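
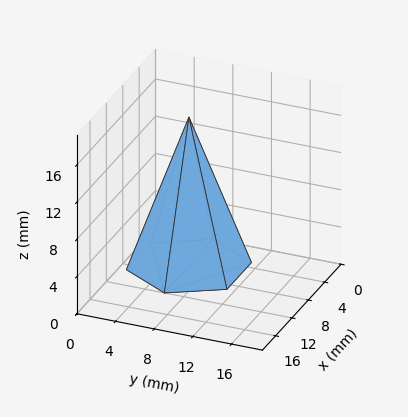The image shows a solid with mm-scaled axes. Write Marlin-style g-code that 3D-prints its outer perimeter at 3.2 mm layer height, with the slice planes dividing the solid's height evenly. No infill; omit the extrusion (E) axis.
Reading the render: the shape is a regular 6-sided pyramid, base circumscribed radius ≈ 6 mm, apex at z ≈ 16 mm (dimensions read to the nearest mm from the axis ticks). For the g-code, the solid's height is divided into equal slices at the stated Δz and each level perimeter traced with G1 moves after a G0 lift.

; perimeter-only toolpath
G21 ; units = mm
G90 ; absolute positioning
G28 ; home
; layer 1
G0 Z3.2
G0 X10.8 Y6.0
G1 X8.4 Y10.2
G1 X3.6 Y10.2
G1 X1.2 Y6.0
G1 X3.6 Y1.8
G1 X8.4 Y1.8
G1 X10.8 Y6.0
; layer 2
G0 Z6.4
G0 X9.6 Y6.0
G1 X7.8 Y9.1
G1 X4.2 Y9.1
G1 X2.4 Y6.0
G1 X4.2 Y2.9
G1 X7.8 Y2.9
G1 X9.6 Y6.0
; layer 3
G0 Z9.6
G0 X8.4 Y6.0
G1 X7.2 Y8.1
G1 X4.8 Y8.1
G1 X3.6 Y6.0
G1 X4.8 Y3.9
G1 X7.2 Y3.9
G1 X8.4 Y6.0
; layer 4
G0 Z12.8
G0 X7.2 Y6.0
G1 X6.6 Y7.0
G1 X5.4 Y7.0
G1 X4.8 Y6.0
G1 X5.4 Y5.0
G1 X6.6 Y5.0
G1 X7.2 Y6.0
M2 ; end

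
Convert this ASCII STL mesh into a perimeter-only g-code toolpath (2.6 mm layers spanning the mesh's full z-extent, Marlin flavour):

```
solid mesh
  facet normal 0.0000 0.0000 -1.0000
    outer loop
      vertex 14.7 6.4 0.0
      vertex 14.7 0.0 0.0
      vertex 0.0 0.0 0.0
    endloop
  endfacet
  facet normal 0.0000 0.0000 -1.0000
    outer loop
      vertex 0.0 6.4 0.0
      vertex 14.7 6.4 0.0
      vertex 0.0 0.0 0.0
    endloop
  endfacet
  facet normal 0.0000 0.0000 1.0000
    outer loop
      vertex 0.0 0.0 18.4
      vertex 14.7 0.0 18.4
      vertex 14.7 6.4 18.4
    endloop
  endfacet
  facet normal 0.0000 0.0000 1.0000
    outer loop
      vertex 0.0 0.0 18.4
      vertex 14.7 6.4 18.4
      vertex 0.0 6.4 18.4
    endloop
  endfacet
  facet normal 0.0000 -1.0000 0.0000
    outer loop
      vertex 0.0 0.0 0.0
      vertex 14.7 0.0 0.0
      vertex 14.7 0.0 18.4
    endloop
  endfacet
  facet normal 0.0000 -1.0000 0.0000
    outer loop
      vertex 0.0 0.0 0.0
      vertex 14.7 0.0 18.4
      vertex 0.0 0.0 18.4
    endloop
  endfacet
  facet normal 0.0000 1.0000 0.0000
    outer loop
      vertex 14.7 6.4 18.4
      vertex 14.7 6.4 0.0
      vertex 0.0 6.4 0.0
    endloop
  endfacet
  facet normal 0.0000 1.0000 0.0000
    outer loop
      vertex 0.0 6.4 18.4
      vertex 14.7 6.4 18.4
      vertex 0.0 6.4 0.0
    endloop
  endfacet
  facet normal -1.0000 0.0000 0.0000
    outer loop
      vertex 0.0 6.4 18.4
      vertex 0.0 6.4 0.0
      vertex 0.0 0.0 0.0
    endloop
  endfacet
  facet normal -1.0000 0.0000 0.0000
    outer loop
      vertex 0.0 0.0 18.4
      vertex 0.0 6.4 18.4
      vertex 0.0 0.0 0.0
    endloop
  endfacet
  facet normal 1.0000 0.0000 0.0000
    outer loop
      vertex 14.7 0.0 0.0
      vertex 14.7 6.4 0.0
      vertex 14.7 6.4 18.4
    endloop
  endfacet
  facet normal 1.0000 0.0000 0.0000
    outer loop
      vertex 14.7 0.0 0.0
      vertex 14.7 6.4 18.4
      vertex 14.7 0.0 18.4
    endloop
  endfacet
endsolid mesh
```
; perimeter-only toolpath
G21 ; units = mm
G90 ; absolute positioning
G28 ; home
; layer 1
G0 Z2.6
G0 X0.0 Y0.0
G1 X14.7 Y0.0
G1 X14.7 Y6.4
G1 X0.0 Y6.4
G1 X0.0 Y0.0
; layer 2
G0 Z5.3
G0 X0.0 Y0.0
G1 X14.7 Y0.0
G1 X14.7 Y6.4
G1 X0.0 Y6.4
G1 X0.0 Y0.0
; layer 3
G0 Z7.9
G0 X0.0 Y0.0
G1 X14.7 Y0.0
G1 X14.7 Y6.4
G1 X0.0 Y6.4
G1 X0.0 Y0.0
; layer 4
G0 Z10.5
G0 X0.0 Y0.0
G1 X14.7 Y0.0
G1 X14.7 Y6.4
G1 X0.0 Y6.4
G1 X0.0 Y0.0
; layer 5
G0 Z13.1
G0 X0.0 Y0.0
G1 X14.7 Y0.0
G1 X14.7 Y6.4
G1 X0.0 Y6.4
G1 X0.0 Y0.0
; layer 6
G0 Z15.8
G0 X0.0 Y0.0
G1 X14.7 Y0.0
G1 X14.7 Y6.4
G1 X0.0 Y6.4
G1 X0.0 Y0.0
; layer 7
G0 Z18.4
G0 X0.0 Y0.0
G1 X14.7 Y0.0
G1 X14.7 Y6.4
G1 X0.0 Y6.4
G1 X0.0 Y0.0
M2 ; end

The solid is a rectangular box, roughly 14.7 × 6.4 mm footprint and 18.4 mm tall. Slicing at Δz = 2.6 mm — 7 equal slices spanning the solid's height, so layer i sits at z = i·h/7 — gives 7 non-empty perimeters. Each is a 4-segment closed polygon; G0 lifts to the layer z and rapids to the start vertex, then G1 traces the edges.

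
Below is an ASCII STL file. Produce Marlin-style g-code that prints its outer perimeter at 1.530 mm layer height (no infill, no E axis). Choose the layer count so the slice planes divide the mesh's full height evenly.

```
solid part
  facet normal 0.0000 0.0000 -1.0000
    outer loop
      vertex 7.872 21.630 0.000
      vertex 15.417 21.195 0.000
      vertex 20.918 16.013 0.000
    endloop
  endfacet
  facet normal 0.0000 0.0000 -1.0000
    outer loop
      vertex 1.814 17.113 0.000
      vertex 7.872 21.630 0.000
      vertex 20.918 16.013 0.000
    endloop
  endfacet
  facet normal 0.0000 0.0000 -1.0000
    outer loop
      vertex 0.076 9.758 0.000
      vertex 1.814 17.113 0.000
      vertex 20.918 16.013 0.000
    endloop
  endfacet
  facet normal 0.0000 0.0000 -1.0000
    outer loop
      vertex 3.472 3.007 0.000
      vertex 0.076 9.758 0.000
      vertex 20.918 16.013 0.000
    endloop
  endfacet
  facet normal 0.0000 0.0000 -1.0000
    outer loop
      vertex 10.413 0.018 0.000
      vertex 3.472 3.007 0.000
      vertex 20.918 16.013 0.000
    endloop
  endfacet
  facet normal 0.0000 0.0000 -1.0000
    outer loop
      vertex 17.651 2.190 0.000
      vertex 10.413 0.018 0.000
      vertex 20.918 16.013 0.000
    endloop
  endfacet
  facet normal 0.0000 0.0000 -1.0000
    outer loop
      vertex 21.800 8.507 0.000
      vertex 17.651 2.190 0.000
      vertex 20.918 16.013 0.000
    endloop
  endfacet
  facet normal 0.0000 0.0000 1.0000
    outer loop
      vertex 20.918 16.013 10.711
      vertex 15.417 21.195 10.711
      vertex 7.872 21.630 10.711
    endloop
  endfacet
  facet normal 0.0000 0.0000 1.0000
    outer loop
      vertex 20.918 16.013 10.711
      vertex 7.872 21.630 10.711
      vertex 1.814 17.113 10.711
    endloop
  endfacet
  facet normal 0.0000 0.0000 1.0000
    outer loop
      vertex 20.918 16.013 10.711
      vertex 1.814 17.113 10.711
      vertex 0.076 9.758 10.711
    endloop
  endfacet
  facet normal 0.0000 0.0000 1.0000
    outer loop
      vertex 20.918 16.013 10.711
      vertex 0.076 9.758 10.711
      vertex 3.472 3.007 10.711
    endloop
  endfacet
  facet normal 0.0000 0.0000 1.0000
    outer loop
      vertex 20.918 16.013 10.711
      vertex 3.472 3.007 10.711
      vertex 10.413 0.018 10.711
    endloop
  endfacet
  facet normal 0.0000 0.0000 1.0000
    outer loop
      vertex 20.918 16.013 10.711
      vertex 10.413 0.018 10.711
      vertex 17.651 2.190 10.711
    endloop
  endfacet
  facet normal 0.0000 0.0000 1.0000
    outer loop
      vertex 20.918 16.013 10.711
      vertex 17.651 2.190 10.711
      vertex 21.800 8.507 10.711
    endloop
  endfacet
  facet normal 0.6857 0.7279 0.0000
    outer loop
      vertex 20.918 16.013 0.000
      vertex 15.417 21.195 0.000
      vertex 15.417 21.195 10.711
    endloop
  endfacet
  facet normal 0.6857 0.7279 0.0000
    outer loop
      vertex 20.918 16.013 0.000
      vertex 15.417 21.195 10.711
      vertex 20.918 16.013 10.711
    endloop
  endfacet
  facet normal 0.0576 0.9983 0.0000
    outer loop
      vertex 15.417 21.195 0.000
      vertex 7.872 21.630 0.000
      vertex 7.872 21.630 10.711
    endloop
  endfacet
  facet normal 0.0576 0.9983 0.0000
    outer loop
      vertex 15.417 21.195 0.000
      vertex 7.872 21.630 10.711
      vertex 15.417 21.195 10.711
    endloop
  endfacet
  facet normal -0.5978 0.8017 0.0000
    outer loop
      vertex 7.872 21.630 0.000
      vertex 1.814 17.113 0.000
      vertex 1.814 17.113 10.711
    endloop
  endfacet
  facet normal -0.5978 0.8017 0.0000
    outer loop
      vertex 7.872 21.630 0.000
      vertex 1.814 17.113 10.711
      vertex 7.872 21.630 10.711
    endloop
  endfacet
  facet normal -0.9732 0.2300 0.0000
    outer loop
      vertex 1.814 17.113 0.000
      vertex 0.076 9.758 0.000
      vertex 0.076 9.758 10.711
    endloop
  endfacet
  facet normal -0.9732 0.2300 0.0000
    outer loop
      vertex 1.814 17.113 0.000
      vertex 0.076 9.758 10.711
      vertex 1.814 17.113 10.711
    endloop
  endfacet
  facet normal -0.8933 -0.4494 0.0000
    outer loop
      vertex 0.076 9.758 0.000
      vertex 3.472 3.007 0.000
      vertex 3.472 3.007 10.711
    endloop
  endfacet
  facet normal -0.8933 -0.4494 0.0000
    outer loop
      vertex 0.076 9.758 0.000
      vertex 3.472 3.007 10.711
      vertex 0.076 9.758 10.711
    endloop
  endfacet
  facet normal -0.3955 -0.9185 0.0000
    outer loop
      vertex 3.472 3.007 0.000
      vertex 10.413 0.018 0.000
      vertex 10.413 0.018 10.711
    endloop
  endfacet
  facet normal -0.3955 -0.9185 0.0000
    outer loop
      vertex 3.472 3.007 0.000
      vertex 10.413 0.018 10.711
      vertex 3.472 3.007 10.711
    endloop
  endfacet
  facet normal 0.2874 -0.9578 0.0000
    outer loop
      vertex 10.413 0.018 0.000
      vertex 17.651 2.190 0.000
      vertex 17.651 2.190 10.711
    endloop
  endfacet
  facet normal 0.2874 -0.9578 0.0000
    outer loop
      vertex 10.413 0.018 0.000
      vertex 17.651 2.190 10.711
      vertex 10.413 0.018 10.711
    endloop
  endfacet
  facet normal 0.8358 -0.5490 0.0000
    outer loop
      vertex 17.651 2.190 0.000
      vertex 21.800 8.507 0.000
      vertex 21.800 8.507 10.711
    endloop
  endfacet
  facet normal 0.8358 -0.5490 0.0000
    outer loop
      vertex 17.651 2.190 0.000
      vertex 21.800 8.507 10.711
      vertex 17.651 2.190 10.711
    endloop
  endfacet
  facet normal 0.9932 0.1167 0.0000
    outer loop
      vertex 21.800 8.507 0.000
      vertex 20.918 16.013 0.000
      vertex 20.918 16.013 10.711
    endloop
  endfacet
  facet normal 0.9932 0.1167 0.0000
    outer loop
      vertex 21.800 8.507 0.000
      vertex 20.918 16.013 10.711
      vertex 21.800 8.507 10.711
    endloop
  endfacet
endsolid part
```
; perimeter-only toolpath
G21 ; units = mm
G90 ; absolute positioning
G28 ; home
; layer 1
G0 Z1.530
G0 X20.918 Y16.013
G1 X15.417 Y21.195
G1 X7.872 Y21.630
G1 X1.814 Y17.113
G1 X0.076 Y9.758
G1 X3.472 Y3.007
G1 X10.413 Y0.018
G1 X17.651 Y2.190
G1 X21.800 Y8.507
G1 X20.918 Y16.013
; layer 2
G0 Z3.060
G0 X20.918 Y16.013
G1 X15.417 Y21.195
G1 X7.872 Y21.630
G1 X1.814 Y17.113
G1 X0.076 Y9.758
G1 X3.472 Y3.007
G1 X10.413 Y0.018
G1 X17.651 Y2.190
G1 X21.800 Y8.507
G1 X20.918 Y16.013
; layer 3
G0 Z4.590
G0 X20.918 Y16.013
G1 X15.417 Y21.195
G1 X7.872 Y21.630
G1 X1.814 Y17.113
G1 X0.076 Y9.758
G1 X3.472 Y3.007
G1 X10.413 Y0.018
G1 X17.651 Y2.190
G1 X21.800 Y8.507
G1 X20.918 Y16.013
; layer 4
G0 Z6.121
G0 X20.918 Y16.013
G1 X15.417 Y21.195
G1 X7.872 Y21.630
G1 X1.814 Y17.113
G1 X0.076 Y9.758
G1 X3.472 Y3.007
G1 X10.413 Y0.018
G1 X17.651 Y2.190
G1 X21.800 Y8.507
G1 X20.918 Y16.013
; layer 5
G0 Z7.651
G0 X20.918 Y16.013
G1 X15.417 Y21.195
G1 X7.872 Y21.630
G1 X1.814 Y17.113
G1 X0.076 Y9.758
G1 X3.472 Y3.007
G1 X10.413 Y0.018
G1 X17.651 Y2.190
G1 X21.800 Y8.507
G1 X20.918 Y16.013
; layer 6
G0 Z9.181
G0 X20.918 Y16.013
G1 X15.417 Y21.195
G1 X7.872 Y21.630
G1 X1.814 Y17.113
G1 X0.076 Y9.758
G1 X3.472 Y3.007
G1 X10.413 Y0.018
G1 X17.651 Y2.190
G1 X21.800 Y8.507
G1 X20.918 Y16.013
; layer 7
G0 Z10.711
G0 X20.918 Y16.013
G1 X15.417 Y21.195
G1 X7.872 Y21.630
G1 X1.814 Y17.113
G1 X0.076 Y9.758
G1 X3.472 Y3.007
G1 X10.413 Y0.018
G1 X17.651 Y2.190
G1 X21.800 Y8.507
G1 X20.918 Y16.013
M2 ; end

The solid is a regular 9-sided prism (a cylinder approximated with 9 flat sides), circumscribed radius ≈ 11 mm, height ≈ 10.7 mm. Slicing at Δz = 1.530 mm — 7 equal slices spanning the solid's height, so layer i sits at z = i·h/7 — gives 7 non-empty perimeters. Each is a 9-segment closed polygon; G0 lifts to the layer z and rapids to the start vertex, then G1 traces the edges.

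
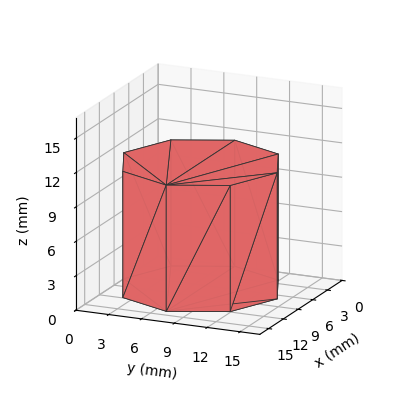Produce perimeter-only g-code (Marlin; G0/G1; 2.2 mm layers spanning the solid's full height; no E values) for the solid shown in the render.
Reading the render: the shape is a regular 8-sided prism (a cylinder approximated with 8 flat sides), circumscribed radius ≈ 7 mm, height ≈ 11 mm (dimensions read to the nearest mm from the axis ticks). For the g-code, the solid's height is divided into equal slices at the stated Δz and each level perimeter traced with G1 moves after a G0 lift.

; perimeter-only toolpath
G21 ; units = mm
G90 ; absolute positioning
G28 ; home
; layer 1
G0 Z2.2
G0 X14.0 Y7.0
G1 X11.9 Y11.9
G1 X7.0 Y14.0
G1 X2.1 Y11.9
G1 X0.0 Y7.0
G1 X2.1 Y2.1
G1 X7.0 Y0.0
G1 X11.9 Y2.1
G1 X14.0 Y7.0
; layer 2
G0 Z4.4
G0 X14.0 Y7.0
G1 X11.9 Y11.9
G1 X7.0 Y14.0
G1 X2.1 Y11.9
G1 X0.0 Y7.0
G1 X2.1 Y2.1
G1 X7.0 Y0.0
G1 X11.9 Y2.1
G1 X14.0 Y7.0
; layer 3
G0 Z6.6
G0 X14.0 Y7.0
G1 X11.9 Y11.9
G1 X7.0 Y14.0
G1 X2.1 Y11.9
G1 X0.0 Y7.0
G1 X2.1 Y2.1
G1 X7.0 Y0.0
G1 X11.9 Y2.1
G1 X14.0 Y7.0
; layer 4
G0 Z8.8
G0 X14.0 Y7.0
G1 X11.9 Y11.9
G1 X7.0 Y14.0
G1 X2.1 Y11.9
G1 X0.0 Y7.0
G1 X2.1 Y2.1
G1 X7.0 Y0.0
G1 X11.9 Y2.1
G1 X14.0 Y7.0
; layer 5
G0 Z11.0
G0 X14.0 Y7.0
G1 X11.9 Y11.9
G1 X7.0 Y14.0
G1 X2.1 Y11.9
G1 X0.0 Y7.0
G1 X2.1 Y2.1
G1 X7.0 Y0.0
G1 X11.9 Y2.1
G1 X14.0 Y7.0
M2 ; end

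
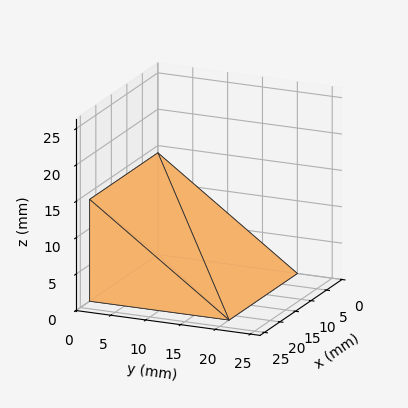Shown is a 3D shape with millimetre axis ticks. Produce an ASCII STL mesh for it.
Reading the render: the shape is a wedge (ramp): 22 × 20 mm base, rising to 14 mm along the y=0 edge and sloping linearly to z=0 at y=20 (dimensions read to the nearest mm from the axis ticks). For the STL, each face is triangulated and given an outward normal.

solid part
  facet normal 0.0000 0.0000 -1.0000
    outer loop
      vertex 22.000 20.000 0.000
      vertex 22.000 0.000 0.000
      vertex 0.000 0.000 0.000
    endloop
  endfacet
  facet normal 0.0000 0.0000 -1.0000
    outer loop
      vertex 0.000 20.000 0.000
      vertex 22.000 20.000 0.000
      vertex 0.000 0.000 0.000
    endloop
  endfacet
  facet normal 0.0000 -1.0000 0.0000
    outer loop
      vertex 0.000 0.000 0.000
      vertex 22.000 0.000 0.000
      vertex 22.000 0.000 14.000
    endloop
  endfacet
  facet normal 0.0000 -1.0000 0.0000
    outer loop
      vertex 0.000 0.000 0.000
      vertex 22.000 0.000 14.000
      vertex 0.000 0.000 14.000
    endloop
  endfacet
  facet normal 0.0000 0.5735 0.8192
    outer loop
      vertex 0.000 0.000 14.000
      vertex 22.000 0.000 14.000
      vertex 22.000 20.000 0.000
    endloop
  endfacet
  facet normal 0.0000 0.5735 0.8192
    outer loop
      vertex 0.000 0.000 14.000
      vertex 22.000 20.000 0.000
      vertex 0.000 20.000 0.000
    endloop
  endfacet
  facet normal -1.0000 0.0000 0.0000
    outer loop
      vertex 0.000 0.000 14.000
      vertex 0.000 20.000 0.000
      vertex 0.000 0.000 0.000
    endloop
  endfacet
  facet normal 1.0000 0.0000 0.0000
    outer loop
      vertex 22.000 0.000 0.000
      vertex 22.000 20.000 0.000
      vertex 22.000 0.000 14.000
    endloop
  endfacet
endsolid part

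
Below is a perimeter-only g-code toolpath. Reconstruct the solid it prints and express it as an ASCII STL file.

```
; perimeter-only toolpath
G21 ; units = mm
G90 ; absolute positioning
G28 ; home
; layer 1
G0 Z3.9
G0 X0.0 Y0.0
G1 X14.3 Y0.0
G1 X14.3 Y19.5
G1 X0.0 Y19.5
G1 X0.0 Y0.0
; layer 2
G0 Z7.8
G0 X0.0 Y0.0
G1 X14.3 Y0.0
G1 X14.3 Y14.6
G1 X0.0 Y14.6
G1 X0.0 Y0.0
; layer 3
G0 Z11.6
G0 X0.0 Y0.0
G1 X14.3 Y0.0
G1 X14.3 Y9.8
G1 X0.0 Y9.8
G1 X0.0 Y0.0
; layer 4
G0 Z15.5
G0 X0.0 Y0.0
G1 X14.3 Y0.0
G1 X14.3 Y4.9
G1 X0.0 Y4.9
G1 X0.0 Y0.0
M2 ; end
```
solid part
  facet normal 0.0000 0.0000 -1.0000
    outer loop
      vertex 14.3 24.4 0.0
      vertex 14.3 0.0 0.0
      vertex 0.0 0.0 0.0
    endloop
  endfacet
  facet normal 0.0000 0.0000 -1.0000
    outer loop
      vertex 0.0 24.4 0.0
      vertex 14.3 24.4 0.0
      vertex 0.0 0.0 0.0
    endloop
  endfacet
  facet normal 0.0000 -1.0000 0.0000
    outer loop
      vertex 0.0 0.0 0.0
      vertex 14.3 0.0 0.0
      vertex 14.3 0.0 19.4
    endloop
  endfacet
  facet normal 0.0000 -1.0000 0.0000
    outer loop
      vertex 0.0 0.0 0.0
      vertex 14.3 0.0 19.4
      vertex 0.0 0.0 19.4
    endloop
  endfacet
  facet normal 0.0000 0.6223 0.7827
    outer loop
      vertex 0.0 0.0 19.4
      vertex 14.3 0.0 19.4
      vertex 14.3 24.4 0.0
    endloop
  endfacet
  facet normal 0.0000 0.6223 0.7827
    outer loop
      vertex 0.0 0.0 19.4
      vertex 14.3 24.4 0.0
      vertex 0.0 24.4 0.0
    endloop
  endfacet
  facet normal -1.0000 0.0000 0.0000
    outer loop
      vertex 0.0 0.0 19.4
      vertex 0.0 24.4 0.0
      vertex 0.0 0.0 0.0
    endloop
  endfacet
  facet normal 1.0000 0.0000 0.0000
    outer loop
      vertex 14.3 0.0 0.0
      vertex 14.3 24.4 0.0
      vertex 14.3 0.0 19.4
    endloop
  endfacet
endsolid part

The G0 Z moves step by Δz≈3.9 mm. The G1 loops shrink linearly with z, so the solid tapers from its base footprint up to z≈19.4. Closing with a flat bottom cap and the tapered top and triangulating gives 8 facets — a wedge (ramp): 14.3 × 24.4 mm base, rising to 19.4 mm along the y=0 edge and sloping linearly to z=0 at y=24.4.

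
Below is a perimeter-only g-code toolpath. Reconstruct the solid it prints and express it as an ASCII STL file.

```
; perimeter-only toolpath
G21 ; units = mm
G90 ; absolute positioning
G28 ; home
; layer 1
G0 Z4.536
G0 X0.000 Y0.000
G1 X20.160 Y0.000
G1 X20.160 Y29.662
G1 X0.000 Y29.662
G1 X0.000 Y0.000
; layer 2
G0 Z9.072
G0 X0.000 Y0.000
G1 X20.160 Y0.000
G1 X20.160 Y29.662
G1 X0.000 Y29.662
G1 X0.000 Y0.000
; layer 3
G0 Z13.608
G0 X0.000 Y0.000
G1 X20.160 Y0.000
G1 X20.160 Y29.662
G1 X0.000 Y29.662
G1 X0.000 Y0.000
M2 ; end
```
solid part
  facet normal 0.0000 0.0000 -1.0000
    outer loop
      vertex 20.160 29.662 0.000
      vertex 20.160 0.000 0.000
      vertex 0.000 0.000 0.000
    endloop
  endfacet
  facet normal 0.0000 0.0000 -1.0000
    outer loop
      vertex 0.000 29.662 0.000
      vertex 20.160 29.662 0.000
      vertex 0.000 0.000 0.000
    endloop
  endfacet
  facet normal 0.0000 0.0000 1.0000
    outer loop
      vertex 0.000 0.000 13.608
      vertex 20.160 0.000 13.608
      vertex 20.160 29.662 13.608
    endloop
  endfacet
  facet normal 0.0000 0.0000 1.0000
    outer loop
      vertex 0.000 0.000 13.608
      vertex 20.160 29.662 13.608
      vertex 0.000 29.662 13.608
    endloop
  endfacet
  facet normal 0.0000 -1.0000 0.0000
    outer loop
      vertex 0.000 0.000 0.000
      vertex 20.160 0.000 0.000
      vertex 20.160 0.000 13.608
    endloop
  endfacet
  facet normal 0.0000 -1.0000 0.0000
    outer loop
      vertex 0.000 0.000 0.000
      vertex 20.160 0.000 13.608
      vertex 0.000 0.000 13.608
    endloop
  endfacet
  facet normal 0.0000 1.0000 0.0000
    outer loop
      vertex 20.160 29.662 13.608
      vertex 20.160 29.662 0.000
      vertex 0.000 29.662 0.000
    endloop
  endfacet
  facet normal 0.0000 1.0000 0.0000
    outer loop
      vertex 0.000 29.662 13.608
      vertex 20.160 29.662 13.608
      vertex 0.000 29.662 0.000
    endloop
  endfacet
  facet normal -1.0000 0.0000 0.0000
    outer loop
      vertex 0.000 29.662 13.608
      vertex 0.000 29.662 0.000
      vertex 0.000 0.000 0.000
    endloop
  endfacet
  facet normal -1.0000 0.0000 0.0000
    outer loop
      vertex 0.000 0.000 13.608
      vertex 0.000 29.662 13.608
      vertex 0.000 0.000 0.000
    endloop
  endfacet
  facet normal 1.0000 0.0000 0.0000
    outer loop
      vertex 20.160 0.000 0.000
      vertex 20.160 29.662 0.000
      vertex 20.160 29.662 13.608
    endloop
  endfacet
  facet normal 1.0000 0.0000 0.0000
    outer loop
      vertex 20.160 0.000 0.000
      vertex 20.160 29.662 13.608
      vertex 20.160 0.000 13.608
    endloop
  endfacet
endsolid part

The G0 Z moves step by Δz≈4.536 mm. Every layer's G1 loop is the same polygon, so the solid is a straight extrusion of it from z=0 to z≈13.6. Closing with flat bottom and top caps and triangulating gives 12 facets — a rectangular box, roughly 20.2 × 29.7 mm footprint and 13.6 mm tall.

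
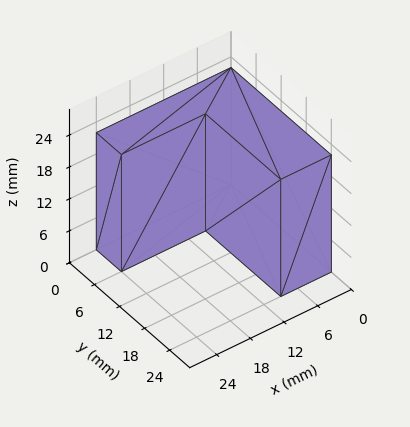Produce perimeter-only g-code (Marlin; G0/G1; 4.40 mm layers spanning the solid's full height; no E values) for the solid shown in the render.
Reading the render: the shape is an L-shaped prism: outer 24 × 24 mm, arm thicknesses ≈ 6 mm (horizontal) and 9 mm (vertical), extruded 22 mm in z (dimensions read to the nearest mm from the axis ticks). For the g-code, the solid's height is divided into equal slices at the stated Δz and each level perimeter traced with G1 moves after a G0 lift.

; perimeter-only toolpath
G21 ; units = mm
G90 ; absolute positioning
G28 ; home
; layer 1
G0 Z4.40
G0 X0.00 Y0.00
G1 X24.00 Y0.00
G1 X24.00 Y6.00
G1 X9.00 Y6.00
G1 X9.00 Y24.00
G1 X0.00 Y24.00
G1 X0.00 Y0.00
; layer 2
G0 Z8.80
G0 X0.00 Y0.00
G1 X24.00 Y0.00
G1 X24.00 Y6.00
G1 X9.00 Y6.00
G1 X9.00 Y24.00
G1 X0.00 Y24.00
G1 X0.00 Y0.00
; layer 3
G0 Z13.20
G0 X0.00 Y0.00
G1 X24.00 Y0.00
G1 X24.00 Y6.00
G1 X9.00 Y6.00
G1 X9.00 Y24.00
G1 X0.00 Y24.00
G1 X0.00 Y0.00
; layer 4
G0 Z17.60
G0 X0.00 Y0.00
G1 X24.00 Y0.00
G1 X24.00 Y6.00
G1 X9.00 Y6.00
G1 X9.00 Y24.00
G1 X0.00 Y24.00
G1 X0.00 Y0.00
; layer 5
G0 Z22.00
G0 X0.00 Y0.00
G1 X24.00 Y0.00
G1 X24.00 Y6.00
G1 X9.00 Y6.00
G1 X9.00 Y24.00
G1 X0.00 Y24.00
G1 X0.00 Y0.00
M2 ; end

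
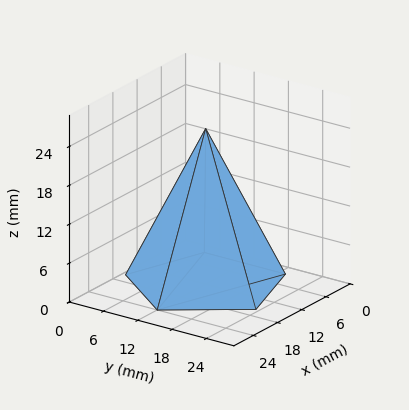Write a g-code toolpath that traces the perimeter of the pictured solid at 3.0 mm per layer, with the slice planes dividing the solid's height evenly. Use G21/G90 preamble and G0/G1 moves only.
Reading the render: the shape is a regular 5-sided pyramid, base circumscribed radius ≈ 12 mm, apex at z ≈ 24 mm (dimensions read to the nearest mm from the axis ticks). For the g-code, the solid's height is divided into equal slices at the stated Δz and each level perimeter traced with G1 moves after a G0 lift.

; perimeter-only toolpath
G21 ; units = mm
G90 ; absolute positioning
G28 ; home
; layer 1
G0 Z3.0
G0 X22.5 Y12.0
G1 X15.2 Y22.0
G1 X3.5 Y18.2
G1 X3.5 Y5.8
G1 X15.2 Y2.0
G1 X22.5 Y12.0
; layer 2
G0 Z6.0
G0 X21.0 Y12.0
G1 X14.8 Y20.5
G1 X4.7 Y17.3
G1 X4.7 Y6.7
G1 X14.8 Y3.5
G1 X21.0 Y12.0
; layer 3
G0 Z9.0
G0 X19.5 Y12.0
G1 X14.3 Y19.1
G1 X5.9 Y16.4
G1 X5.9 Y7.6
G1 X14.3 Y4.9
G1 X19.5 Y12.0
; layer 4
G0 Z12.0
G0 X18.0 Y12.0
G1 X13.8 Y17.7
G1 X7.2 Y15.6
G1 X7.2 Y8.4
G1 X13.8 Y6.3
G1 X18.0 Y12.0
; layer 5
G0 Z15.0
G0 X16.5 Y12.0
G1 X13.4 Y16.3
G1 X8.4 Y14.7
G1 X8.4 Y9.3
G1 X13.4 Y7.7
G1 X16.5 Y12.0
; layer 6
G0 Z18.0
G0 X15.0 Y12.0
G1 X12.9 Y14.8
G1 X9.6 Y13.8
G1 X9.6 Y10.2
G1 X12.9 Y9.2
G1 X15.0 Y12.0
; layer 7
G0 Z21.0
G0 X13.5 Y12.0
G1 X12.5 Y13.4
G1 X10.8 Y12.9
G1 X10.8 Y11.1
G1 X12.5 Y10.6
G1 X13.5 Y12.0
M2 ; end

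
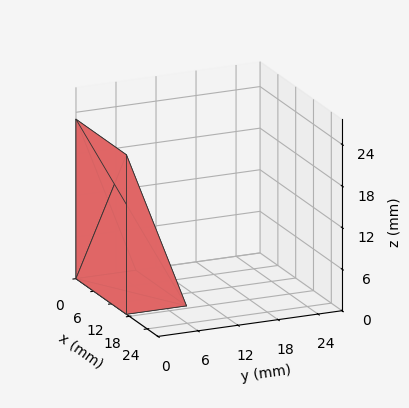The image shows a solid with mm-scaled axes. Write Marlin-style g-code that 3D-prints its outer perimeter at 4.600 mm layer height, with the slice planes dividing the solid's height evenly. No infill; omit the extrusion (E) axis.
Reading the render: the shape is a wedge (ramp): 17 × 9 mm base, rising to 23 mm along the y=0 edge and sloping linearly to z=0 at y=9 (dimensions read to the nearest mm from the axis ticks). For the g-code, the solid's height is divided into equal slices at the stated Δz and each level perimeter traced with G1 moves after a G0 lift.

; perimeter-only toolpath
G21 ; units = mm
G90 ; absolute positioning
G28 ; home
; layer 1
G0 Z4.600
G0 X0.000 Y0.000
G1 X17.000 Y0.000
G1 X17.000 Y7.200
G1 X0.000 Y7.200
G1 X0.000 Y0.000
; layer 2
G0 Z9.200
G0 X0.000 Y0.000
G1 X17.000 Y0.000
G1 X17.000 Y5.400
G1 X0.000 Y5.400
G1 X0.000 Y0.000
; layer 3
G0 Z13.800
G0 X0.000 Y0.000
G1 X17.000 Y0.000
G1 X17.000 Y3.600
G1 X0.000 Y3.600
G1 X0.000 Y0.000
; layer 4
G0 Z18.400
G0 X0.000 Y0.000
G1 X17.000 Y0.000
G1 X17.000 Y1.800
G1 X0.000 Y1.800
G1 X0.000 Y0.000
M2 ; end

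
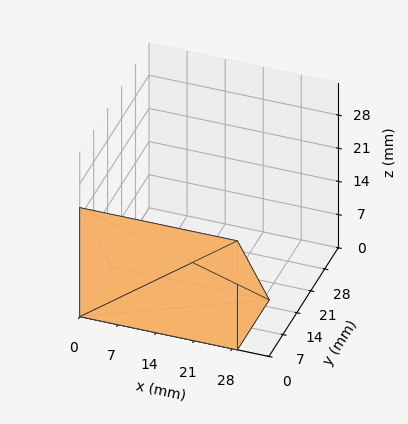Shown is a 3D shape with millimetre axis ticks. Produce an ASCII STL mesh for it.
Reading the render: the shape is a wedge (ramp): 29 × 16 mm base, rising to 23 mm along the y=0 edge and sloping linearly to z=0 at y=16 (dimensions read to the nearest mm from the axis ticks). For the STL, each face is triangulated and given an outward normal.

solid part
  facet normal 0.0000 0.0000 -1.0000
    outer loop
      vertex 29.0 16.0 0.0
      vertex 29.0 0.0 0.0
      vertex 0.0 0.0 0.0
    endloop
  endfacet
  facet normal 0.0000 0.0000 -1.0000
    outer loop
      vertex 0.0 16.0 0.0
      vertex 29.0 16.0 0.0
      vertex 0.0 0.0 0.0
    endloop
  endfacet
  facet normal 0.0000 -1.0000 0.0000
    outer loop
      vertex 0.0 0.0 0.0
      vertex 29.0 0.0 0.0
      vertex 29.0 0.0 23.0
    endloop
  endfacet
  facet normal 0.0000 -1.0000 0.0000
    outer loop
      vertex 0.0 0.0 0.0
      vertex 29.0 0.0 23.0
      vertex 0.0 0.0 23.0
    endloop
  endfacet
  facet normal 0.0000 0.8209 0.5711
    outer loop
      vertex 0.0 0.0 23.0
      vertex 29.0 0.0 23.0
      vertex 29.0 16.0 0.0
    endloop
  endfacet
  facet normal 0.0000 0.8209 0.5711
    outer loop
      vertex 0.0 0.0 23.0
      vertex 29.0 16.0 0.0
      vertex 0.0 16.0 0.0
    endloop
  endfacet
  facet normal -1.0000 0.0000 0.0000
    outer loop
      vertex 0.0 0.0 23.0
      vertex 0.0 16.0 0.0
      vertex 0.0 0.0 0.0
    endloop
  endfacet
  facet normal 1.0000 0.0000 0.0000
    outer loop
      vertex 29.0 0.0 0.0
      vertex 29.0 16.0 0.0
      vertex 29.0 0.0 23.0
    endloop
  endfacet
endsolid part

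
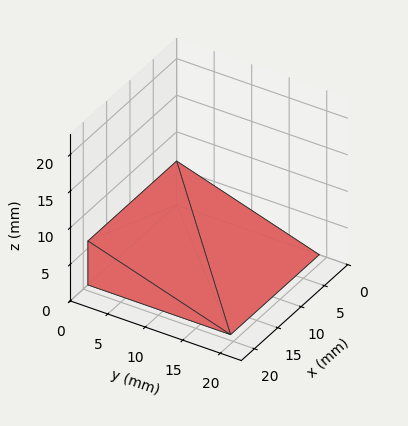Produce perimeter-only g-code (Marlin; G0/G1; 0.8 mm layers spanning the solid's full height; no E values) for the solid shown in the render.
Reading the render: the shape is a wedge (ramp): 19 × 19 mm base, rising to 6 mm along the y=0 edge and sloping linearly to z=0 at y=19 (dimensions read to the nearest mm from the axis ticks). For the g-code, the solid's height is divided into equal slices at the stated Δz and each level perimeter traced with G1 moves after a G0 lift.

; perimeter-only toolpath
G21 ; units = mm
G90 ; absolute positioning
G28 ; home
; layer 1
G0 Z0.8
G0 X0.0 Y0.0
G1 X19.0 Y0.0
G1 X19.0 Y16.6
G1 X0.0 Y16.6
G1 X0.0 Y0.0
; layer 2
G0 Z1.5
G0 X0.0 Y0.0
G1 X19.0 Y0.0
G1 X19.0 Y14.2
G1 X0.0 Y14.2
G1 X0.0 Y0.0
; layer 3
G0 Z2.2
G0 X0.0 Y0.0
G1 X19.0 Y0.0
G1 X19.0 Y11.9
G1 X0.0 Y11.9
G1 X0.0 Y0.0
; layer 4
G0 Z3.0
G0 X0.0 Y0.0
G1 X19.0 Y0.0
G1 X19.0 Y9.5
G1 X0.0 Y9.5
G1 X0.0 Y0.0
; layer 5
G0 Z3.8
G0 X0.0 Y0.0
G1 X19.0 Y0.0
G1 X19.0 Y7.1
G1 X0.0 Y7.1
G1 X0.0 Y0.0
; layer 6
G0 Z4.5
G0 X0.0 Y0.0
G1 X19.0 Y0.0
G1 X19.0 Y4.8
G1 X0.0 Y4.8
G1 X0.0 Y0.0
; layer 7
G0 Z5.2
G0 X0.0 Y0.0
G1 X19.0 Y0.0
G1 X19.0 Y2.4
G1 X0.0 Y2.4
G1 X0.0 Y0.0
M2 ; end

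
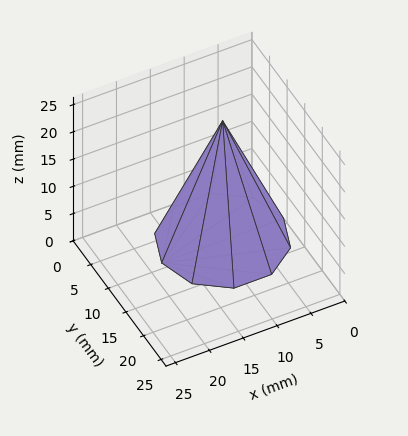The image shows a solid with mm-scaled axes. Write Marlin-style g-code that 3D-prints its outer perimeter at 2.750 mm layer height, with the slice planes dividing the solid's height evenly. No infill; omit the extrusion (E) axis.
Reading the render: the shape is a regular 10-sided pyramid, base circumscribed radius ≈ 9 mm, apex at z ≈ 22 mm (dimensions read to the nearest mm from the axis ticks). For the g-code, the solid's height is divided into equal slices at the stated Δz and each level perimeter traced with G1 moves after a G0 lift.

; perimeter-only toolpath
G21 ; units = mm
G90 ; absolute positioning
G28 ; home
; layer 1
G0 Z2.750
G0 X16.875 Y9.000
G1 X15.371 Y13.629
G1 X11.433 Y16.490
G1 X6.567 Y16.490
G1 X2.629 Y13.629
G1 X1.125 Y9.000
G1 X2.629 Y4.371
G1 X6.567 Y1.510
G1 X11.433 Y1.510
G1 X15.371 Y4.371
G1 X16.875 Y9.000
; layer 2
G0 Z5.500
G0 X15.750 Y9.000
G1 X14.461 Y12.967
G1 X11.086 Y15.420
G1 X6.914 Y15.420
G1 X3.539 Y12.967
G1 X2.250 Y9.000
G1 X3.539 Y5.032
G1 X6.914 Y2.580
G1 X11.086 Y2.580
G1 X14.461 Y5.032
G1 X15.750 Y9.000
; layer 3
G0 Z8.250
G0 X14.625 Y9.000
G1 X13.551 Y12.306
G1 X10.738 Y14.350
G1 X7.262 Y14.350
G1 X4.449 Y12.306
G1 X3.375 Y9.000
G1 X4.449 Y5.694
G1 X7.262 Y3.650
G1 X10.738 Y3.650
G1 X13.551 Y5.694
G1 X14.625 Y9.000
; layer 4
G0 Z11.000
G0 X13.500 Y9.000
G1 X12.640 Y11.645
G1 X10.390 Y13.280
G1 X7.610 Y13.280
G1 X5.359 Y11.645
G1 X4.500 Y9.000
G1 X5.359 Y6.355
G1 X7.610 Y4.720
G1 X10.390 Y4.720
G1 X12.640 Y6.355
G1 X13.500 Y9.000
; layer 5
G0 Z13.750
G0 X12.375 Y9.000
G1 X11.730 Y10.984
G1 X10.043 Y12.210
G1 X7.957 Y12.210
G1 X6.270 Y10.984
G1 X5.625 Y9.000
G1 X6.270 Y7.016
G1 X7.957 Y5.790
G1 X10.043 Y5.790
G1 X11.730 Y7.016
G1 X12.375 Y9.000
; layer 6
G0 Z16.500
G0 X11.250 Y9.000
G1 X10.820 Y10.322
G1 X9.695 Y11.140
G1 X8.305 Y11.140
G1 X7.180 Y10.322
G1 X6.750 Y9.000
G1 X7.180 Y7.678
G1 X8.305 Y6.860
G1 X9.695 Y6.860
G1 X10.820 Y7.678
G1 X11.250 Y9.000
; layer 7
G0 Z19.250
G0 X10.125 Y9.000
G1 X9.910 Y9.661
G1 X9.348 Y10.070
G1 X8.652 Y10.070
G1 X8.090 Y9.661
G1 X7.875 Y9.000
G1 X8.090 Y8.339
G1 X8.652 Y7.930
G1 X9.348 Y7.930
G1 X9.910 Y8.339
G1 X10.125 Y9.000
M2 ; end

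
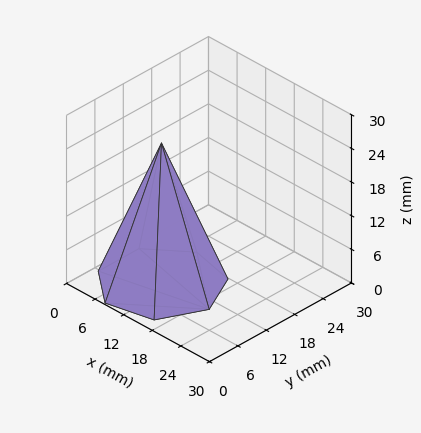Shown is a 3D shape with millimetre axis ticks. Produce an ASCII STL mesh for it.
Reading the render: the shape is a regular 7-sided pyramid, base circumscribed radius ≈ 10 mm, apex at z ≈ 25 mm (dimensions read to the nearest mm from the axis ticks). For the STL, each face is triangulated and given an outward normal.

solid part
  facet normal 0.0000 0.0000 -1.0000
    outer loop
      vertex 7.8 19.7 0.0
      vertex 16.2 17.8 0.0
      vertex 20.0 10.0 0.0
    endloop
  endfacet
  facet normal 0.0000 0.0000 -1.0000
    outer loop
      vertex 1.0 14.3 0.0
      vertex 7.8 19.7 0.0
      vertex 20.0 10.0 0.0
    endloop
  endfacet
  facet normal 0.0000 0.0000 -1.0000
    outer loop
      vertex 1.0 5.7 0.0
      vertex 1.0 14.3 0.0
      vertex 20.0 10.0 0.0
    endloop
  endfacet
  facet normal 0.0000 0.0000 -1.0000
    outer loop
      vertex 7.8 0.3 0.0
      vertex 1.0 5.7 0.0
      vertex 20.0 10.0 0.0
    endloop
  endfacet
  facet normal 0.0000 0.0000 -1.0000
    outer loop
      vertex 16.2 2.2 0.0
      vertex 7.8 0.3 0.0
      vertex 20.0 10.0 0.0
    endloop
  endfacet
  facet normal 0.8460 0.4121 0.3384
    outer loop
      vertex 20.0 10.0 0.0
      vertex 16.2 17.8 0.0
      vertex 10.0 10.0 25.0
    endloop
  endfacet
  facet normal 0.2076 0.9180 0.3379
    outer loop
      vertex 16.2 17.8 0.0
      vertex 7.8 19.7 0.0
      vertex 10.0 10.0 25.0
    endloop
  endfacet
  facet normal -0.5854 0.7372 0.3375
    outer loop
      vertex 7.8 19.7 0.0
      vertex 1.0 14.3 0.0
      vertex 10.0 10.0 25.0
    endloop
  endfacet
  facet normal -0.9409 0.0000 0.3387
    outer loop
      vertex 1.0 14.3 0.0
      vertex 1.0 5.7 0.0
      vertex 10.0 10.0 25.0
    endloop
  endfacet
  facet normal -0.5854 -0.7372 0.3375
    outer loop
      vertex 1.0 5.7 0.0
      vertex 7.8 0.3 0.0
      vertex 10.0 10.0 25.0
    endloop
  endfacet
  facet normal 0.2076 -0.9180 0.3379
    outer loop
      vertex 7.8 0.3 0.0
      vertex 16.2 2.2 0.0
      vertex 10.0 10.0 25.0
    endloop
  endfacet
  facet normal 0.8460 -0.4121 0.3384
    outer loop
      vertex 16.2 2.2 0.0
      vertex 20.0 10.0 0.0
      vertex 10.0 10.0 25.0
    endloop
  endfacet
endsolid part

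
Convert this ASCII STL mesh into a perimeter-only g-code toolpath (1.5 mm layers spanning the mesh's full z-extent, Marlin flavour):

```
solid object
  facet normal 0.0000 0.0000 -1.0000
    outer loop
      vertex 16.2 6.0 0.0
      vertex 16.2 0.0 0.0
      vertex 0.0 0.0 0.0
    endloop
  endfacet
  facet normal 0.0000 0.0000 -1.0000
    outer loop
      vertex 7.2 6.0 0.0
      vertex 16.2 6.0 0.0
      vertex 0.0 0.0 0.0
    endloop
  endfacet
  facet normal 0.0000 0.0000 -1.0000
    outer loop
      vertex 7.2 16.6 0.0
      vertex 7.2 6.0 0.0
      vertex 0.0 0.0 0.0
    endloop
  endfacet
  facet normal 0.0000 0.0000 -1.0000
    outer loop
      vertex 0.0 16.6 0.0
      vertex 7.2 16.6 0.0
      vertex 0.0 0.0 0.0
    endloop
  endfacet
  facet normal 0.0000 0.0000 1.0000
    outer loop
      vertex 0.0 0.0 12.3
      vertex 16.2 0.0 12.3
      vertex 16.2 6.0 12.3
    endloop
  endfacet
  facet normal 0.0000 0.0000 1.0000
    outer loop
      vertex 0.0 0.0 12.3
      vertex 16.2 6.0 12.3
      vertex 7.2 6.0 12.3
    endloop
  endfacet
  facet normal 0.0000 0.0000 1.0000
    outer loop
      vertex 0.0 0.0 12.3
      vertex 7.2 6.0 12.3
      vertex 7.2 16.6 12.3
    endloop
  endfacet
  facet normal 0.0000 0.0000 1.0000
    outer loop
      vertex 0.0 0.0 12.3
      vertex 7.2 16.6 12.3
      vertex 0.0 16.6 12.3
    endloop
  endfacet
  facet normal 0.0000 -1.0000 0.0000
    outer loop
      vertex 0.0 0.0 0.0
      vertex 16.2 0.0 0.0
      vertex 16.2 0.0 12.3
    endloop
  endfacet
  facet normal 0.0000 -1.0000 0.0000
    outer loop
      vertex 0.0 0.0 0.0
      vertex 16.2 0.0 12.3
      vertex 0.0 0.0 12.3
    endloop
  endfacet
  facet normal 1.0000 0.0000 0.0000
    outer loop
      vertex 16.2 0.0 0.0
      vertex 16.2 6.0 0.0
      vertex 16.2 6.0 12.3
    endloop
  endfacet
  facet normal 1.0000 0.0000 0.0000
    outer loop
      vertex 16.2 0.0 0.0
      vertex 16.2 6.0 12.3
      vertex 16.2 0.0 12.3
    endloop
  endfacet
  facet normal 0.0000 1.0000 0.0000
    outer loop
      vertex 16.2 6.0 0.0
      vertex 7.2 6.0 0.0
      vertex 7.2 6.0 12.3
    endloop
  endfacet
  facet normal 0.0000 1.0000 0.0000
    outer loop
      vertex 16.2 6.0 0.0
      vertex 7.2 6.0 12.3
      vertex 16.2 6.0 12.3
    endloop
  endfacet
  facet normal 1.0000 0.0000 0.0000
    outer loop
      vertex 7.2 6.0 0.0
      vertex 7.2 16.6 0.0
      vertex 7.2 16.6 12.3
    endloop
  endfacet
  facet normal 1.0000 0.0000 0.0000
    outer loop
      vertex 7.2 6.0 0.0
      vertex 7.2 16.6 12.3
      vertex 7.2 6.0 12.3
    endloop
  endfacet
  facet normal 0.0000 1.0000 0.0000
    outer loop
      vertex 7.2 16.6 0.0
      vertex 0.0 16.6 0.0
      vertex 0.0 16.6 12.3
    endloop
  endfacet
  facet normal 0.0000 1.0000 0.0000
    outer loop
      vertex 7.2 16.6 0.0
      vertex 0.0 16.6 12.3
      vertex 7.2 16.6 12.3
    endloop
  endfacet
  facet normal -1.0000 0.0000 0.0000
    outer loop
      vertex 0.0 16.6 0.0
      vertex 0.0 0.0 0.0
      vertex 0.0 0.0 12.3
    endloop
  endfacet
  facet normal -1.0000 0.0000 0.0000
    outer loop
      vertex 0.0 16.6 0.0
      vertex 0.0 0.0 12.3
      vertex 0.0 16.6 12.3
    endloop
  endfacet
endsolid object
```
; perimeter-only toolpath
G21 ; units = mm
G90 ; absolute positioning
G28 ; home
; layer 1
G0 Z1.5
G0 X0.0 Y0.0
G1 X16.2 Y0.0
G1 X16.2 Y6.0
G1 X7.2 Y6.0
G1 X7.2 Y16.6
G1 X0.0 Y16.6
G1 X0.0 Y0.0
; layer 2
G0 Z3.1
G0 X0.0 Y0.0
G1 X16.2 Y0.0
G1 X16.2 Y6.0
G1 X7.2 Y6.0
G1 X7.2 Y16.6
G1 X0.0 Y16.6
G1 X0.0 Y0.0
; layer 3
G0 Z4.6
G0 X0.0 Y0.0
G1 X16.2 Y0.0
G1 X16.2 Y6.0
G1 X7.2 Y6.0
G1 X7.2 Y16.6
G1 X0.0 Y16.6
G1 X0.0 Y0.0
; layer 4
G0 Z6.2
G0 X0.0 Y0.0
G1 X16.2 Y0.0
G1 X16.2 Y6.0
G1 X7.2 Y6.0
G1 X7.2 Y16.6
G1 X0.0 Y16.6
G1 X0.0 Y0.0
; layer 5
G0 Z7.7
G0 X0.0 Y0.0
G1 X16.2 Y0.0
G1 X16.2 Y6.0
G1 X7.2 Y6.0
G1 X7.2 Y16.6
G1 X0.0 Y16.6
G1 X0.0 Y0.0
; layer 6
G0 Z9.2
G0 X0.0 Y0.0
G1 X16.2 Y0.0
G1 X16.2 Y6.0
G1 X7.2 Y6.0
G1 X7.2 Y16.6
G1 X0.0 Y16.6
G1 X0.0 Y0.0
; layer 7
G0 Z10.8
G0 X0.0 Y0.0
G1 X16.2 Y0.0
G1 X16.2 Y6.0
G1 X7.2 Y6.0
G1 X7.2 Y16.6
G1 X0.0 Y16.6
G1 X0.0 Y0.0
; layer 8
G0 Z12.3
G0 X0.0 Y0.0
G1 X16.2 Y0.0
G1 X16.2 Y6.0
G1 X7.2 Y6.0
G1 X7.2 Y16.6
G1 X0.0 Y16.6
G1 X0.0 Y0.0
M2 ; end

The solid is an L-shaped prism: outer 16.2 × 16.6 mm, arm thicknesses ≈ 6 mm (horizontal) and 7.2 mm (vertical), extruded 12.3 mm in z. Slicing at Δz = 1.5 mm — 8 equal slices spanning the solid's height, so layer i sits at z = i·h/8 — gives 8 non-empty perimeters. Each is a 6-segment closed polygon; G0 lifts to the layer z and rapids to the start vertex, then G1 traces the edges.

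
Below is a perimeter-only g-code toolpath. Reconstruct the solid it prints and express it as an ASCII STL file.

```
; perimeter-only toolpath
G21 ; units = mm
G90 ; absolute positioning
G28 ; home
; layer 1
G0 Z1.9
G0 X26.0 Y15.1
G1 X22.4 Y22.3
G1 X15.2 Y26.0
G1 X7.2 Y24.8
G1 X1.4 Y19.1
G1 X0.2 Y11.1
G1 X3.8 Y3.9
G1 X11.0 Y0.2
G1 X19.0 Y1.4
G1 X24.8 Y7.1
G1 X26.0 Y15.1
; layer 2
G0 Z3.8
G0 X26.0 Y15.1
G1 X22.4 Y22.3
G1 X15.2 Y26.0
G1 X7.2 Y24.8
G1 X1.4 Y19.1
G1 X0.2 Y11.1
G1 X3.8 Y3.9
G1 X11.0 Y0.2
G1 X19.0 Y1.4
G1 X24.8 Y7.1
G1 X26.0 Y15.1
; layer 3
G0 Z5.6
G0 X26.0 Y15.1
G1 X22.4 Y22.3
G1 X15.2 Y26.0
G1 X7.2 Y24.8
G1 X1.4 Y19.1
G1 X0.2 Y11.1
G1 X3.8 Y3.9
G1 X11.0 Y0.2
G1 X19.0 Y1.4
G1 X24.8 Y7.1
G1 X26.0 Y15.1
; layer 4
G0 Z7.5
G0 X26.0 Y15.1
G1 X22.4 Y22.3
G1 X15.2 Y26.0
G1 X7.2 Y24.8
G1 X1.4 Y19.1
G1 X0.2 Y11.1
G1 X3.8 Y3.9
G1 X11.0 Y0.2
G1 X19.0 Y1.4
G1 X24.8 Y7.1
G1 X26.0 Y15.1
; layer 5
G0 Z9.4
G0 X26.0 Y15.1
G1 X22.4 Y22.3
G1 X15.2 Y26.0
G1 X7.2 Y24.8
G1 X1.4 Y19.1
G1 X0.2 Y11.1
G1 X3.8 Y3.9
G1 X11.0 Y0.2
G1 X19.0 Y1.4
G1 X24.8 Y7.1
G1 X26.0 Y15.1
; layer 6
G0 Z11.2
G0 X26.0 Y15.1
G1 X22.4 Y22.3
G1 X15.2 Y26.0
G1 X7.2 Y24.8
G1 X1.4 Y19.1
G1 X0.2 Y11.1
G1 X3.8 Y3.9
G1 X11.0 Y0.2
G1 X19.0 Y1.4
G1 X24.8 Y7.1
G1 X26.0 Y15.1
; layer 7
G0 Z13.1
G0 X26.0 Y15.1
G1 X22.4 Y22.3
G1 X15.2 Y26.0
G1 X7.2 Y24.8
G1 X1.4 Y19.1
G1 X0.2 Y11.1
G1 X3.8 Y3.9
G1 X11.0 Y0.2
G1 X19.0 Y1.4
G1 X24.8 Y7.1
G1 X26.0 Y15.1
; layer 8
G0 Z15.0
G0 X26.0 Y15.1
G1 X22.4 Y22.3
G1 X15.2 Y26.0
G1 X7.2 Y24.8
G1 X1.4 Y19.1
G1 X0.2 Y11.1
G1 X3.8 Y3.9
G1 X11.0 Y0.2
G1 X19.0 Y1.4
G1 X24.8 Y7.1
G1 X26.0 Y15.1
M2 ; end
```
solid part
  facet normal 0.0000 0.0000 -1.0000
    outer loop
      vertex 15.2 26.0 0.0
      vertex 22.4 22.3 0.0
      vertex 26.0 15.1 0.0
    endloop
  endfacet
  facet normal 0.0000 0.0000 -1.0000
    outer loop
      vertex 7.2 24.8 0.0
      vertex 15.2 26.0 0.0
      vertex 26.0 15.1 0.0
    endloop
  endfacet
  facet normal 0.0000 0.0000 -1.0000
    outer loop
      vertex 1.4 19.1 0.0
      vertex 7.2 24.8 0.0
      vertex 26.0 15.1 0.0
    endloop
  endfacet
  facet normal 0.0000 0.0000 -1.0000
    outer loop
      vertex 0.2 11.1 0.0
      vertex 1.4 19.1 0.0
      vertex 26.0 15.1 0.0
    endloop
  endfacet
  facet normal 0.0000 0.0000 -1.0000
    outer loop
      vertex 3.8 3.9 0.0
      vertex 0.2 11.1 0.0
      vertex 26.0 15.1 0.0
    endloop
  endfacet
  facet normal 0.0000 0.0000 -1.0000
    outer loop
      vertex 11.0 0.2 0.0
      vertex 3.8 3.9 0.0
      vertex 26.0 15.1 0.0
    endloop
  endfacet
  facet normal 0.0000 0.0000 -1.0000
    outer loop
      vertex 19.0 1.4 0.0
      vertex 11.0 0.2 0.0
      vertex 26.0 15.1 0.0
    endloop
  endfacet
  facet normal 0.0000 0.0000 -1.0000
    outer loop
      vertex 24.8 7.1 0.0
      vertex 19.0 1.4 0.0
      vertex 26.0 15.1 0.0
    endloop
  endfacet
  facet normal 0.0000 0.0000 1.0000
    outer loop
      vertex 26.0 15.1 15.0
      vertex 22.4 22.3 15.0
      vertex 15.2 26.0 15.0
    endloop
  endfacet
  facet normal 0.0000 0.0000 1.0000
    outer loop
      vertex 26.0 15.1 15.0
      vertex 15.2 26.0 15.0
      vertex 7.2 24.8 15.0
    endloop
  endfacet
  facet normal 0.0000 0.0000 1.0000
    outer loop
      vertex 26.0 15.1 15.0
      vertex 7.2 24.8 15.0
      vertex 1.4 19.1 15.0
    endloop
  endfacet
  facet normal 0.0000 0.0000 1.0000
    outer loop
      vertex 26.0 15.1 15.0
      vertex 1.4 19.1 15.0
      vertex 0.2 11.1 15.0
    endloop
  endfacet
  facet normal 0.0000 0.0000 1.0000
    outer loop
      vertex 26.0 15.1 15.0
      vertex 0.2 11.1 15.0
      vertex 3.8 3.9 15.0
    endloop
  endfacet
  facet normal 0.0000 0.0000 1.0000
    outer loop
      vertex 26.0 15.1 15.0
      vertex 3.8 3.9 15.0
      vertex 11.0 0.2 15.0
    endloop
  endfacet
  facet normal 0.0000 0.0000 1.0000
    outer loop
      vertex 26.0 15.1 15.0
      vertex 11.0 0.2 15.0
      vertex 19.0 1.4 15.0
    endloop
  endfacet
  facet normal 0.0000 0.0000 1.0000
    outer loop
      vertex 26.0 15.1 15.0
      vertex 19.0 1.4 15.0
      vertex 24.8 7.1 15.0
    endloop
  endfacet
  facet normal 0.8944 0.4472 0.0000
    outer loop
      vertex 26.0 15.1 0.0
      vertex 22.4 22.3 0.0
      vertex 22.4 22.3 15.0
    endloop
  endfacet
  facet normal 0.8944 0.4472 0.0000
    outer loop
      vertex 26.0 15.1 0.0
      vertex 22.4 22.3 15.0
      vertex 26.0 15.1 15.0
    endloop
  endfacet
  facet normal 0.4571 0.8894 0.0000
    outer loop
      vertex 22.4 22.3 0.0
      vertex 15.2 26.0 0.0
      vertex 15.2 26.0 15.0
    endloop
  endfacet
  facet normal 0.4571 0.8894 0.0000
    outer loop
      vertex 22.4 22.3 0.0
      vertex 15.2 26.0 15.0
      vertex 22.4 22.3 15.0
    endloop
  endfacet
  facet normal -0.1483 0.9889 0.0000
    outer loop
      vertex 15.2 26.0 0.0
      vertex 7.2 24.8 0.0
      vertex 7.2 24.8 15.0
    endloop
  endfacet
  facet normal -0.1483 0.9889 0.0000
    outer loop
      vertex 15.2 26.0 0.0
      vertex 7.2 24.8 15.0
      vertex 15.2 26.0 15.0
    endloop
  endfacet
  facet normal -0.7009 0.7132 0.0000
    outer loop
      vertex 7.2 24.8 0.0
      vertex 1.4 19.1 0.0
      vertex 1.4 19.1 15.0
    endloop
  endfacet
  facet normal -0.7009 0.7132 0.0000
    outer loop
      vertex 7.2 24.8 0.0
      vertex 1.4 19.1 15.0
      vertex 7.2 24.8 15.0
    endloop
  endfacet
  facet normal -0.9889 0.1483 0.0000
    outer loop
      vertex 1.4 19.1 0.0
      vertex 0.2 11.1 0.0
      vertex 0.2 11.1 15.0
    endloop
  endfacet
  facet normal -0.9889 0.1483 0.0000
    outer loop
      vertex 1.4 19.1 0.0
      vertex 0.2 11.1 15.0
      vertex 1.4 19.1 15.0
    endloop
  endfacet
  facet normal -0.8944 -0.4472 0.0000
    outer loop
      vertex 0.2 11.1 0.0
      vertex 3.8 3.9 0.0
      vertex 3.8 3.9 15.0
    endloop
  endfacet
  facet normal -0.8944 -0.4472 0.0000
    outer loop
      vertex 0.2 11.1 0.0
      vertex 3.8 3.9 15.0
      vertex 0.2 11.1 15.0
    endloop
  endfacet
  facet normal -0.4571 -0.8894 0.0000
    outer loop
      vertex 3.8 3.9 0.0
      vertex 11.0 0.2 0.0
      vertex 11.0 0.2 15.0
    endloop
  endfacet
  facet normal -0.4571 -0.8894 0.0000
    outer loop
      vertex 3.8 3.9 0.0
      vertex 11.0 0.2 15.0
      vertex 3.8 3.9 15.0
    endloop
  endfacet
  facet normal 0.1483 -0.9889 0.0000
    outer loop
      vertex 11.0 0.2 0.0
      vertex 19.0 1.4 0.0
      vertex 19.0 1.4 15.0
    endloop
  endfacet
  facet normal 0.1483 -0.9889 0.0000
    outer loop
      vertex 11.0 0.2 0.0
      vertex 19.0 1.4 15.0
      vertex 11.0 0.2 15.0
    endloop
  endfacet
  facet normal 0.7009 -0.7132 0.0000
    outer loop
      vertex 19.0 1.4 0.0
      vertex 24.8 7.1 0.0
      vertex 24.8 7.1 15.0
    endloop
  endfacet
  facet normal 0.7009 -0.7132 0.0000
    outer loop
      vertex 19.0 1.4 0.0
      vertex 24.8 7.1 15.0
      vertex 19.0 1.4 15.0
    endloop
  endfacet
  facet normal 0.9889 -0.1483 0.0000
    outer loop
      vertex 24.8 7.1 0.0
      vertex 26.0 15.1 0.0
      vertex 26.0 15.1 15.0
    endloop
  endfacet
  facet normal 0.9889 -0.1483 0.0000
    outer loop
      vertex 24.8 7.1 0.0
      vertex 26.0 15.1 15.0
      vertex 24.8 7.1 15.0
    endloop
  endfacet
endsolid part

The G0 Z moves step by Δz≈1.9 mm. Every layer's G1 loop is the same polygon, so the solid is a straight extrusion of it from z=0 to z≈15. Closing with flat bottom and top caps and triangulating gives 36 facets — a regular 10-sided prism (a cylinder approximated with 10 flat sides), circumscribed radius ≈ 13.1 mm, height ≈ 15 mm.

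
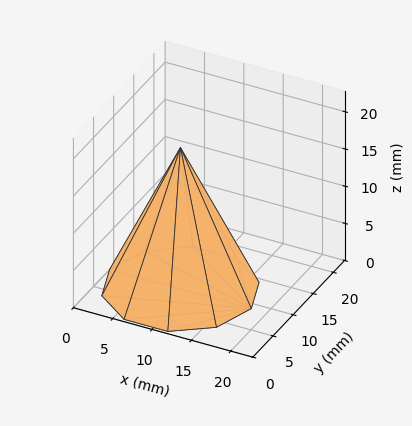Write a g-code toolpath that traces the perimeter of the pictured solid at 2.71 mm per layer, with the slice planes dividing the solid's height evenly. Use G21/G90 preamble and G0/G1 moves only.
Reading the render: the shape is a regular 10-sided pyramid, base circumscribed radius ≈ 9 mm, apex at z ≈ 19 mm (dimensions read to the nearest mm from the axis ticks). For the g-code, the solid's height is divided into equal slices at the stated Δz and each level perimeter traced with G1 moves after a G0 lift.

; perimeter-only toolpath
G21 ; units = mm
G90 ; absolute positioning
G28 ; home
; layer 1
G0 Z2.71
G0 X16.71 Y9.00
G1 X15.24 Y13.53
G1 X11.38 Y16.34
G1 X6.62 Y16.34
G1 X2.76 Y13.53
G1 X1.29 Y9.00
G1 X2.76 Y4.47
G1 X6.62 Y1.66
G1 X11.38 Y1.66
G1 X15.24 Y4.47
G1 X16.71 Y9.00
; layer 2
G0 Z5.43
G0 X15.43 Y9.00
G1 X14.20 Y12.78
G1 X10.99 Y15.11
G1 X7.01 Y15.11
G1 X3.80 Y12.78
G1 X2.57 Y9.00
G1 X3.80 Y5.22
G1 X7.01 Y2.89
G1 X10.99 Y2.89
G1 X14.20 Y5.22
G1 X15.43 Y9.00
; layer 3
G0 Z8.14
G0 X14.14 Y9.00
G1 X13.16 Y12.02
G1 X10.59 Y13.89
G1 X7.41 Y13.89
G1 X4.84 Y12.02
G1 X3.86 Y9.00
G1 X4.84 Y5.98
G1 X7.41 Y4.11
G1 X10.59 Y4.11
G1 X13.16 Y5.98
G1 X14.14 Y9.00
; layer 4
G0 Z10.86
G0 X12.86 Y9.00
G1 X12.12 Y11.27
G1 X10.19 Y12.67
G1 X7.81 Y12.67
G1 X5.88 Y11.27
G1 X5.14 Y9.00
G1 X5.88 Y6.73
G1 X7.81 Y5.33
G1 X10.19 Y5.33
G1 X12.12 Y6.73
G1 X12.86 Y9.00
; layer 5
G0 Z13.57
G0 X11.57 Y9.00
G1 X11.08 Y10.51
G1 X9.79 Y11.45
G1 X8.21 Y11.45
G1 X6.92 Y10.51
G1 X6.43 Y9.00
G1 X6.92 Y7.49
G1 X8.21 Y6.55
G1 X9.79 Y6.55
G1 X11.08 Y7.49
G1 X11.57 Y9.00
; layer 6
G0 Z16.29
G0 X10.29 Y9.00
G1 X10.04 Y9.76
G1 X9.40 Y10.22
G1 X8.60 Y10.22
G1 X7.96 Y9.76
G1 X7.71 Y9.00
G1 X7.96 Y8.24
G1 X8.60 Y7.78
G1 X9.40 Y7.78
G1 X10.04 Y8.24
G1 X10.29 Y9.00
M2 ; end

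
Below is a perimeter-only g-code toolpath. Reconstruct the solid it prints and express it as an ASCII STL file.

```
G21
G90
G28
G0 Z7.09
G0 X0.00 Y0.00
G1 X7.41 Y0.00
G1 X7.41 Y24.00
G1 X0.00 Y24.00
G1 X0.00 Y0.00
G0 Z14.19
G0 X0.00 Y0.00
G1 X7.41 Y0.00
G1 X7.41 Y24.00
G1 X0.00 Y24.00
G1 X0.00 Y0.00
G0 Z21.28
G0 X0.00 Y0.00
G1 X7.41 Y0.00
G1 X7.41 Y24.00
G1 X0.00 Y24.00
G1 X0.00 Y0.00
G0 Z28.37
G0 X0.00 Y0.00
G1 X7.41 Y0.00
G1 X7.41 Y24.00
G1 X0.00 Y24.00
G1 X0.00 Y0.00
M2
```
solid part
  facet normal 0.0000 0.0000 -1.0000
    outer loop
      vertex 7.41 24.00 0.00
      vertex 7.41 0.00 0.00
      vertex 0.00 0.00 0.00
    endloop
  endfacet
  facet normal 0.0000 0.0000 -1.0000
    outer loop
      vertex 0.00 24.00 0.00
      vertex 7.41 24.00 0.00
      vertex 0.00 0.00 0.00
    endloop
  endfacet
  facet normal 0.0000 0.0000 1.0000
    outer loop
      vertex 0.00 0.00 28.37
      vertex 7.41 0.00 28.37
      vertex 7.41 24.00 28.37
    endloop
  endfacet
  facet normal 0.0000 0.0000 1.0000
    outer loop
      vertex 0.00 0.00 28.37
      vertex 7.41 24.00 28.37
      vertex 0.00 24.00 28.37
    endloop
  endfacet
  facet normal 0.0000 -1.0000 0.0000
    outer loop
      vertex 0.00 0.00 0.00
      vertex 7.41 0.00 0.00
      vertex 7.41 0.00 28.37
    endloop
  endfacet
  facet normal 0.0000 -1.0000 0.0000
    outer loop
      vertex 0.00 0.00 0.00
      vertex 7.41 0.00 28.37
      vertex 0.00 0.00 28.37
    endloop
  endfacet
  facet normal 0.0000 1.0000 0.0000
    outer loop
      vertex 7.41 24.00 28.37
      vertex 7.41 24.00 0.00
      vertex 0.00 24.00 0.00
    endloop
  endfacet
  facet normal 0.0000 1.0000 0.0000
    outer loop
      vertex 0.00 24.00 28.37
      vertex 7.41 24.00 28.37
      vertex 0.00 24.00 0.00
    endloop
  endfacet
  facet normal -1.0000 0.0000 0.0000
    outer loop
      vertex 0.00 24.00 28.37
      vertex 0.00 24.00 0.00
      vertex 0.00 0.00 0.00
    endloop
  endfacet
  facet normal -1.0000 0.0000 0.0000
    outer loop
      vertex 0.00 0.00 28.37
      vertex 0.00 24.00 28.37
      vertex 0.00 0.00 0.00
    endloop
  endfacet
  facet normal 1.0000 0.0000 0.0000
    outer loop
      vertex 7.41 0.00 0.00
      vertex 7.41 24.00 0.00
      vertex 7.41 24.00 28.37
    endloop
  endfacet
  facet normal 1.0000 0.0000 0.0000
    outer loop
      vertex 7.41 0.00 0.00
      vertex 7.41 24.00 28.37
      vertex 7.41 0.00 28.37
    endloop
  endfacet
endsolid part

The G0 Z moves step by Δz≈7.09 mm. Every layer's G1 loop is the same polygon, so the solid is a straight extrusion of it from z=0 to z≈28.4. Closing with flat bottom and top caps and triangulating gives 12 facets — a rectangular box, roughly 7.41 × 24 mm footprint and 28.4 mm tall.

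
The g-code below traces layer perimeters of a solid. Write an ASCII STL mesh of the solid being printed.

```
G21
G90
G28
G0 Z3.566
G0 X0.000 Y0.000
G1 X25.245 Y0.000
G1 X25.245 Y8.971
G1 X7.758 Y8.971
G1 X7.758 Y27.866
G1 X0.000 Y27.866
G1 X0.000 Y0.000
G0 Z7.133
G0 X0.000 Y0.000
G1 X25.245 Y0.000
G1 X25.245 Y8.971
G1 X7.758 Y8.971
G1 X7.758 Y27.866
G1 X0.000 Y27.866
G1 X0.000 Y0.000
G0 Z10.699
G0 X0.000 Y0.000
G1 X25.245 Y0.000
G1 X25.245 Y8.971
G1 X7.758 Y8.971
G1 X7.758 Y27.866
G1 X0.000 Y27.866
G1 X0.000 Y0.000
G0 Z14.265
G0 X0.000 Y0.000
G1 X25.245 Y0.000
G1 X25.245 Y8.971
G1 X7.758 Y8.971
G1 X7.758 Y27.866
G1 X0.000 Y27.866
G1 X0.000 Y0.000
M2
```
solid part
  facet normal 0.0000 0.0000 -1.0000
    outer loop
      vertex 25.245 8.971 0.000
      vertex 25.245 0.000 0.000
      vertex 0.000 0.000 0.000
    endloop
  endfacet
  facet normal 0.0000 0.0000 -1.0000
    outer loop
      vertex 7.758 8.971 0.000
      vertex 25.245 8.971 0.000
      vertex 0.000 0.000 0.000
    endloop
  endfacet
  facet normal 0.0000 0.0000 -1.0000
    outer loop
      vertex 7.758 27.866 0.000
      vertex 7.758 8.971 0.000
      vertex 0.000 0.000 0.000
    endloop
  endfacet
  facet normal 0.0000 0.0000 -1.0000
    outer loop
      vertex 0.000 27.866 0.000
      vertex 7.758 27.866 0.000
      vertex 0.000 0.000 0.000
    endloop
  endfacet
  facet normal 0.0000 0.0000 1.0000
    outer loop
      vertex 0.000 0.000 14.265
      vertex 25.245 0.000 14.265
      vertex 25.245 8.971 14.265
    endloop
  endfacet
  facet normal 0.0000 0.0000 1.0000
    outer loop
      vertex 0.000 0.000 14.265
      vertex 25.245 8.971 14.265
      vertex 7.758 8.971 14.265
    endloop
  endfacet
  facet normal 0.0000 0.0000 1.0000
    outer loop
      vertex 0.000 0.000 14.265
      vertex 7.758 8.971 14.265
      vertex 7.758 27.866 14.265
    endloop
  endfacet
  facet normal 0.0000 0.0000 1.0000
    outer loop
      vertex 0.000 0.000 14.265
      vertex 7.758 27.866 14.265
      vertex 0.000 27.866 14.265
    endloop
  endfacet
  facet normal 0.0000 -1.0000 0.0000
    outer loop
      vertex 0.000 0.000 0.000
      vertex 25.245 0.000 0.000
      vertex 25.245 0.000 14.265
    endloop
  endfacet
  facet normal 0.0000 -1.0000 0.0000
    outer loop
      vertex 0.000 0.000 0.000
      vertex 25.245 0.000 14.265
      vertex 0.000 0.000 14.265
    endloop
  endfacet
  facet normal 1.0000 0.0000 0.0000
    outer loop
      vertex 25.245 0.000 0.000
      vertex 25.245 8.971 0.000
      vertex 25.245 8.971 14.265
    endloop
  endfacet
  facet normal 1.0000 0.0000 0.0000
    outer loop
      vertex 25.245 0.000 0.000
      vertex 25.245 8.971 14.265
      vertex 25.245 0.000 14.265
    endloop
  endfacet
  facet normal 0.0000 1.0000 0.0000
    outer loop
      vertex 25.245 8.971 0.000
      vertex 7.758 8.971 0.000
      vertex 7.758 8.971 14.265
    endloop
  endfacet
  facet normal 0.0000 1.0000 0.0000
    outer loop
      vertex 25.245 8.971 0.000
      vertex 7.758 8.971 14.265
      vertex 25.245 8.971 14.265
    endloop
  endfacet
  facet normal 1.0000 0.0000 0.0000
    outer loop
      vertex 7.758 8.971 0.000
      vertex 7.758 27.866 0.000
      vertex 7.758 27.866 14.265
    endloop
  endfacet
  facet normal 1.0000 0.0000 0.0000
    outer loop
      vertex 7.758 8.971 0.000
      vertex 7.758 27.866 14.265
      vertex 7.758 8.971 14.265
    endloop
  endfacet
  facet normal 0.0000 1.0000 0.0000
    outer loop
      vertex 7.758 27.866 0.000
      vertex 0.000 27.866 0.000
      vertex 0.000 27.866 14.265
    endloop
  endfacet
  facet normal 0.0000 1.0000 0.0000
    outer loop
      vertex 7.758 27.866 0.000
      vertex 0.000 27.866 14.265
      vertex 7.758 27.866 14.265
    endloop
  endfacet
  facet normal -1.0000 0.0000 0.0000
    outer loop
      vertex 0.000 27.866 0.000
      vertex 0.000 0.000 0.000
      vertex 0.000 0.000 14.265
    endloop
  endfacet
  facet normal -1.0000 0.0000 0.0000
    outer loop
      vertex 0.000 27.866 0.000
      vertex 0.000 0.000 14.265
      vertex 0.000 27.866 14.265
    endloop
  endfacet
endsolid part

The G0 Z moves step by Δz≈3.566 mm. Every layer's G1 loop is the same polygon, so the solid is a straight extrusion of it from z=0 to z≈14.3. Closing with flat bottom and top caps and triangulating gives 20 facets — an L-shaped prism: outer 25.2 × 27.9 mm, arm thicknesses ≈ 8.97 mm (horizontal) and 7.76 mm (vertical), extruded 14.3 mm in z.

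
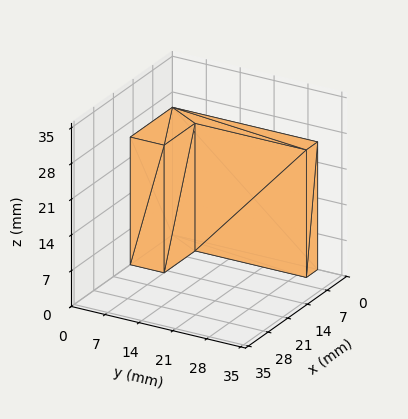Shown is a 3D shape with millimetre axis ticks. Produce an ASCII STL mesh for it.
Reading the render: the shape is an L-shaped prism: outer 15 × 30 mm, arm thicknesses ≈ 7 mm (horizontal) and 4 mm (vertical), extruded 25 mm in z (dimensions read to the nearest mm from the axis ticks). For the STL, each face is triangulated and given an outward normal.

solid part
  facet normal 0.0000 0.0000 -1.0000
    outer loop
      vertex 15.0 7.0 0.0
      vertex 15.0 0.0 0.0
      vertex 0.0 0.0 0.0
    endloop
  endfacet
  facet normal 0.0000 0.0000 -1.0000
    outer loop
      vertex 4.0 7.0 0.0
      vertex 15.0 7.0 0.0
      vertex 0.0 0.0 0.0
    endloop
  endfacet
  facet normal 0.0000 0.0000 -1.0000
    outer loop
      vertex 4.0 30.0 0.0
      vertex 4.0 7.0 0.0
      vertex 0.0 0.0 0.0
    endloop
  endfacet
  facet normal 0.0000 0.0000 -1.0000
    outer loop
      vertex 0.0 30.0 0.0
      vertex 4.0 30.0 0.0
      vertex 0.0 0.0 0.0
    endloop
  endfacet
  facet normal 0.0000 0.0000 1.0000
    outer loop
      vertex 0.0 0.0 25.0
      vertex 15.0 0.0 25.0
      vertex 15.0 7.0 25.0
    endloop
  endfacet
  facet normal 0.0000 0.0000 1.0000
    outer loop
      vertex 0.0 0.0 25.0
      vertex 15.0 7.0 25.0
      vertex 4.0 7.0 25.0
    endloop
  endfacet
  facet normal 0.0000 0.0000 1.0000
    outer loop
      vertex 0.0 0.0 25.0
      vertex 4.0 7.0 25.0
      vertex 4.0 30.0 25.0
    endloop
  endfacet
  facet normal 0.0000 0.0000 1.0000
    outer loop
      vertex 0.0 0.0 25.0
      vertex 4.0 30.0 25.0
      vertex 0.0 30.0 25.0
    endloop
  endfacet
  facet normal 0.0000 -1.0000 0.0000
    outer loop
      vertex 0.0 0.0 0.0
      vertex 15.0 0.0 0.0
      vertex 15.0 0.0 25.0
    endloop
  endfacet
  facet normal 0.0000 -1.0000 0.0000
    outer loop
      vertex 0.0 0.0 0.0
      vertex 15.0 0.0 25.0
      vertex 0.0 0.0 25.0
    endloop
  endfacet
  facet normal 1.0000 0.0000 0.0000
    outer loop
      vertex 15.0 0.0 0.0
      vertex 15.0 7.0 0.0
      vertex 15.0 7.0 25.0
    endloop
  endfacet
  facet normal 1.0000 0.0000 0.0000
    outer loop
      vertex 15.0 0.0 0.0
      vertex 15.0 7.0 25.0
      vertex 15.0 0.0 25.0
    endloop
  endfacet
  facet normal 0.0000 1.0000 0.0000
    outer loop
      vertex 15.0 7.0 0.0
      vertex 4.0 7.0 0.0
      vertex 4.0 7.0 25.0
    endloop
  endfacet
  facet normal 0.0000 1.0000 0.0000
    outer loop
      vertex 15.0 7.0 0.0
      vertex 4.0 7.0 25.0
      vertex 15.0 7.0 25.0
    endloop
  endfacet
  facet normal 1.0000 0.0000 0.0000
    outer loop
      vertex 4.0 7.0 0.0
      vertex 4.0 30.0 0.0
      vertex 4.0 30.0 25.0
    endloop
  endfacet
  facet normal 1.0000 0.0000 0.0000
    outer loop
      vertex 4.0 7.0 0.0
      vertex 4.0 30.0 25.0
      vertex 4.0 7.0 25.0
    endloop
  endfacet
  facet normal 0.0000 1.0000 0.0000
    outer loop
      vertex 4.0 30.0 0.0
      vertex 0.0 30.0 0.0
      vertex 0.0 30.0 25.0
    endloop
  endfacet
  facet normal 0.0000 1.0000 0.0000
    outer loop
      vertex 4.0 30.0 0.0
      vertex 0.0 30.0 25.0
      vertex 4.0 30.0 25.0
    endloop
  endfacet
  facet normal -1.0000 0.0000 0.0000
    outer loop
      vertex 0.0 30.0 0.0
      vertex 0.0 0.0 0.0
      vertex 0.0 0.0 25.0
    endloop
  endfacet
  facet normal -1.0000 0.0000 0.0000
    outer loop
      vertex 0.0 30.0 0.0
      vertex 0.0 0.0 25.0
      vertex 0.0 30.0 25.0
    endloop
  endfacet
endsolid part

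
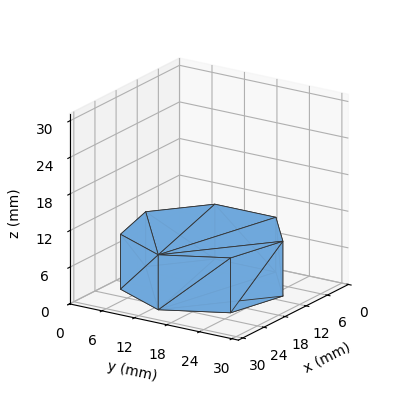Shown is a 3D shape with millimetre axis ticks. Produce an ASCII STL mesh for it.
Reading the render: the shape is a regular 7-sided prism (a cylinder approximated with 7 flat sides), circumscribed radius ≈ 13 mm, height ≈ 9 mm (dimensions read to the nearest mm from the axis ticks). For the STL, each face is triangulated and given an outward normal.

solid part
  facet normal 0.0000 0.0000 -1.0000
    outer loop
      vertex 10.107 25.674 0.000
      vertex 21.105 23.164 0.000
      vertex 26.000 13.000 0.000
    endloop
  endfacet
  facet normal 0.0000 0.0000 -1.0000
    outer loop
      vertex 1.287 18.640 0.000
      vertex 10.107 25.674 0.000
      vertex 26.000 13.000 0.000
    endloop
  endfacet
  facet normal 0.0000 0.0000 -1.0000
    outer loop
      vertex 1.287 7.360 0.000
      vertex 1.287 18.640 0.000
      vertex 26.000 13.000 0.000
    endloop
  endfacet
  facet normal 0.0000 0.0000 -1.0000
    outer loop
      vertex 10.107 0.326 0.000
      vertex 1.287 7.360 0.000
      vertex 26.000 13.000 0.000
    endloop
  endfacet
  facet normal 0.0000 0.0000 -1.0000
    outer loop
      vertex 21.105 2.836 0.000
      vertex 10.107 0.326 0.000
      vertex 26.000 13.000 0.000
    endloop
  endfacet
  facet normal 0.0000 0.0000 1.0000
    outer loop
      vertex 26.000 13.000 9.000
      vertex 21.105 23.164 9.000
      vertex 10.107 25.674 9.000
    endloop
  endfacet
  facet normal 0.0000 0.0000 1.0000
    outer loop
      vertex 26.000 13.000 9.000
      vertex 10.107 25.674 9.000
      vertex 1.287 18.640 9.000
    endloop
  endfacet
  facet normal 0.0000 0.0000 1.0000
    outer loop
      vertex 26.000 13.000 9.000
      vertex 1.287 18.640 9.000
      vertex 1.287 7.360 9.000
    endloop
  endfacet
  facet normal 0.0000 0.0000 1.0000
    outer loop
      vertex 26.000 13.000 9.000
      vertex 1.287 7.360 9.000
      vertex 10.107 0.326 9.000
    endloop
  endfacet
  facet normal 0.0000 0.0000 1.0000
    outer loop
      vertex 26.000 13.000 9.000
      vertex 10.107 0.326 9.000
      vertex 21.105 2.836 9.000
    endloop
  endfacet
  facet normal 0.9010 0.4339 0.0000
    outer loop
      vertex 26.000 13.000 0.000
      vertex 21.105 23.164 0.000
      vertex 21.105 23.164 9.000
    endloop
  endfacet
  facet normal 0.9010 0.4339 0.0000
    outer loop
      vertex 26.000 13.000 0.000
      vertex 21.105 23.164 9.000
      vertex 26.000 13.000 9.000
    endloop
  endfacet
  facet normal 0.2225 0.9749 0.0000
    outer loop
      vertex 21.105 23.164 0.000
      vertex 10.107 25.674 0.000
      vertex 10.107 25.674 9.000
    endloop
  endfacet
  facet normal 0.2225 0.9749 0.0000
    outer loop
      vertex 21.105 23.164 0.000
      vertex 10.107 25.674 9.000
      vertex 21.105 23.164 9.000
    endloop
  endfacet
  facet normal -0.6235 0.7818 0.0000
    outer loop
      vertex 10.107 25.674 0.000
      vertex 1.287 18.640 0.000
      vertex 1.287 18.640 9.000
    endloop
  endfacet
  facet normal -0.6235 0.7818 0.0000
    outer loop
      vertex 10.107 25.674 0.000
      vertex 1.287 18.640 9.000
      vertex 10.107 25.674 9.000
    endloop
  endfacet
  facet normal -1.0000 0.0000 0.0000
    outer loop
      vertex 1.287 18.640 0.000
      vertex 1.287 7.360 0.000
      vertex 1.287 7.360 9.000
    endloop
  endfacet
  facet normal -1.0000 0.0000 0.0000
    outer loop
      vertex 1.287 18.640 0.000
      vertex 1.287 7.360 9.000
      vertex 1.287 18.640 9.000
    endloop
  endfacet
  facet normal -0.6235 -0.7818 0.0000
    outer loop
      vertex 1.287 7.360 0.000
      vertex 10.107 0.326 0.000
      vertex 10.107 0.326 9.000
    endloop
  endfacet
  facet normal -0.6235 -0.7818 0.0000
    outer loop
      vertex 1.287 7.360 0.000
      vertex 10.107 0.326 9.000
      vertex 1.287 7.360 9.000
    endloop
  endfacet
  facet normal 0.2225 -0.9749 0.0000
    outer loop
      vertex 10.107 0.326 0.000
      vertex 21.105 2.836 0.000
      vertex 21.105 2.836 9.000
    endloop
  endfacet
  facet normal 0.2225 -0.9749 0.0000
    outer loop
      vertex 10.107 0.326 0.000
      vertex 21.105 2.836 9.000
      vertex 10.107 0.326 9.000
    endloop
  endfacet
  facet normal 0.9010 -0.4339 0.0000
    outer loop
      vertex 21.105 2.836 0.000
      vertex 26.000 13.000 0.000
      vertex 26.000 13.000 9.000
    endloop
  endfacet
  facet normal 0.9010 -0.4339 0.0000
    outer loop
      vertex 21.105 2.836 0.000
      vertex 26.000 13.000 9.000
      vertex 21.105 2.836 9.000
    endloop
  endfacet
endsolid part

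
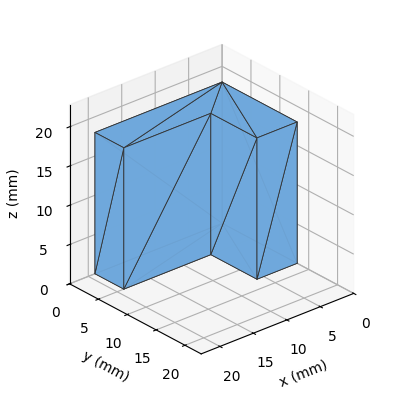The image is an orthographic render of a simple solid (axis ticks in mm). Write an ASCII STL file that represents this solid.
Reading the render: the shape is an L-shaped prism: outer 19 × 13 mm, arm thicknesses ≈ 5 mm (horizontal) and 6 mm (vertical), extruded 18 mm in z (dimensions read to the nearest mm from the axis ticks). For the STL, each face is triangulated and given an outward normal.

solid part
  facet normal 0.0000 0.0000 -1.0000
    outer loop
      vertex 19.000 5.000 0.000
      vertex 19.000 0.000 0.000
      vertex 0.000 0.000 0.000
    endloop
  endfacet
  facet normal 0.0000 0.0000 -1.0000
    outer loop
      vertex 6.000 5.000 0.000
      vertex 19.000 5.000 0.000
      vertex 0.000 0.000 0.000
    endloop
  endfacet
  facet normal 0.0000 0.0000 -1.0000
    outer loop
      vertex 6.000 13.000 0.000
      vertex 6.000 5.000 0.000
      vertex 0.000 0.000 0.000
    endloop
  endfacet
  facet normal 0.0000 0.0000 -1.0000
    outer loop
      vertex 0.000 13.000 0.000
      vertex 6.000 13.000 0.000
      vertex 0.000 0.000 0.000
    endloop
  endfacet
  facet normal 0.0000 0.0000 1.0000
    outer loop
      vertex 0.000 0.000 18.000
      vertex 19.000 0.000 18.000
      vertex 19.000 5.000 18.000
    endloop
  endfacet
  facet normal 0.0000 0.0000 1.0000
    outer loop
      vertex 0.000 0.000 18.000
      vertex 19.000 5.000 18.000
      vertex 6.000 5.000 18.000
    endloop
  endfacet
  facet normal 0.0000 0.0000 1.0000
    outer loop
      vertex 0.000 0.000 18.000
      vertex 6.000 5.000 18.000
      vertex 6.000 13.000 18.000
    endloop
  endfacet
  facet normal 0.0000 0.0000 1.0000
    outer loop
      vertex 0.000 0.000 18.000
      vertex 6.000 13.000 18.000
      vertex 0.000 13.000 18.000
    endloop
  endfacet
  facet normal 0.0000 -1.0000 0.0000
    outer loop
      vertex 0.000 0.000 0.000
      vertex 19.000 0.000 0.000
      vertex 19.000 0.000 18.000
    endloop
  endfacet
  facet normal 0.0000 -1.0000 0.0000
    outer loop
      vertex 0.000 0.000 0.000
      vertex 19.000 0.000 18.000
      vertex 0.000 0.000 18.000
    endloop
  endfacet
  facet normal 1.0000 0.0000 0.0000
    outer loop
      vertex 19.000 0.000 0.000
      vertex 19.000 5.000 0.000
      vertex 19.000 5.000 18.000
    endloop
  endfacet
  facet normal 1.0000 0.0000 0.0000
    outer loop
      vertex 19.000 0.000 0.000
      vertex 19.000 5.000 18.000
      vertex 19.000 0.000 18.000
    endloop
  endfacet
  facet normal 0.0000 1.0000 0.0000
    outer loop
      vertex 19.000 5.000 0.000
      vertex 6.000 5.000 0.000
      vertex 6.000 5.000 18.000
    endloop
  endfacet
  facet normal 0.0000 1.0000 0.0000
    outer loop
      vertex 19.000 5.000 0.000
      vertex 6.000 5.000 18.000
      vertex 19.000 5.000 18.000
    endloop
  endfacet
  facet normal 1.0000 0.0000 0.0000
    outer loop
      vertex 6.000 5.000 0.000
      vertex 6.000 13.000 0.000
      vertex 6.000 13.000 18.000
    endloop
  endfacet
  facet normal 1.0000 0.0000 0.0000
    outer loop
      vertex 6.000 5.000 0.000
      vertex 6.000 13.000 18.000
      vertex 6.000 5.000 18.000
    endloop
  endfacet
  facet normal 0.0000 1.0000 0.0000
    outer loop
      vertex 6.000 13.000 0.000
      vertex 0.000 13.000 0.000
      vertex 0.000 13.000 18.000
    endloop
  endfacet
  facet normal 0.0000 1.0000 0.0000
    outer loop
      vertex 6.000 13.000 0.000
      vertex 0.000 13.000 18.000
      vertex 6.000 13.000 18.000
    endloop
  endfacet
  facet normal -1.0000 0.0000 0.0000
    outer loop
      vertex 0.000 13.000 0.000
      vertex 0.000 0.000 0.000
      vertex 0.000 0.000 18.000
    endloop
  endfacet
  facet normal -1.0000 0.0000 0.0000
    outer loop
      vertex 0.000 13.000 0.000
      vertex 0.000 0.000 18.000
      vertex 0.000 13.000 18.000
    endloop
  endfacet
endsolid part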